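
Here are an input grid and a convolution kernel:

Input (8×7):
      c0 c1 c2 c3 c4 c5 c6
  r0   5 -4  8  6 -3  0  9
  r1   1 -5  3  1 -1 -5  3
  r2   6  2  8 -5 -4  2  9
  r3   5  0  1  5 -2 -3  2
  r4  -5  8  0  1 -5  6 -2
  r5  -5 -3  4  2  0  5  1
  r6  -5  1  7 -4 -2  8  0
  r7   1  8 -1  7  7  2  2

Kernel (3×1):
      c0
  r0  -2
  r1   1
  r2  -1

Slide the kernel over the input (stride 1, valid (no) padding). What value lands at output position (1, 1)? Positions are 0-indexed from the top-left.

The receptive field on the input at this output position is [-5 / 2 / 0]. Elementwise product with the kernel and sum: -5·-2 + 2·1 + 0·-1.

12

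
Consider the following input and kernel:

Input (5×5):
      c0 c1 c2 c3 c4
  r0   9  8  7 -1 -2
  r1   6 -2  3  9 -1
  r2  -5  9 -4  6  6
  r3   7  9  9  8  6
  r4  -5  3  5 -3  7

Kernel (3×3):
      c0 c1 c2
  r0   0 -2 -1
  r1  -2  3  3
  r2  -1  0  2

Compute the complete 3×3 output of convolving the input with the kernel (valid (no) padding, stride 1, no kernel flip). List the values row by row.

-35 30 38
37 -20 30
41 26 15

Output[0,0]: The receptive field on the input at this output position is [9 8 7 / 6 -2 3 / -5 9 -4]. Elementwise product with the kernel and sum: 8·-2 + 7·-1 + 6·-2 + -2·3 + 3·3 + -5·-1 + -4·2.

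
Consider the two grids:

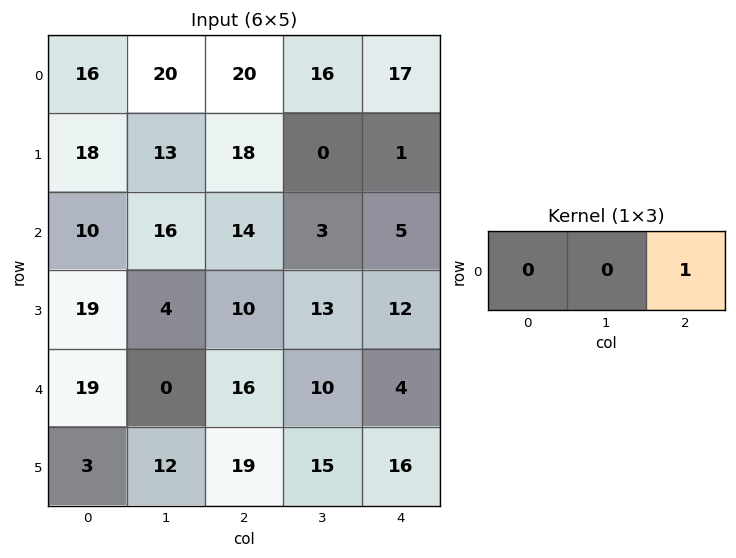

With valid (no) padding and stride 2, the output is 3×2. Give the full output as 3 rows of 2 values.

20 17
14 5
16 4

Output[0,0]: The receptive field on the input at this output position is [16 20 20]. Elementwise product with the kernel and sum: 20·1.
Output[0,1]: The receptive field on the input at this output position is [20 16 17]. Elementwise product with the kernel and sum: 17·1.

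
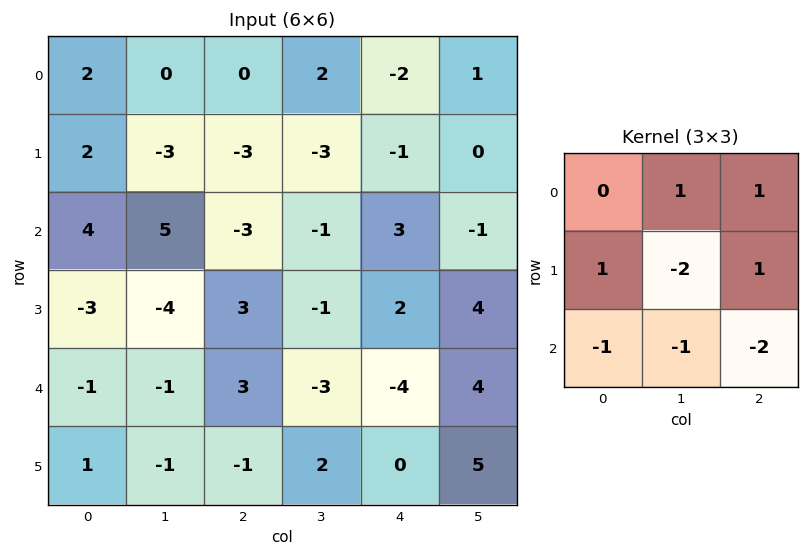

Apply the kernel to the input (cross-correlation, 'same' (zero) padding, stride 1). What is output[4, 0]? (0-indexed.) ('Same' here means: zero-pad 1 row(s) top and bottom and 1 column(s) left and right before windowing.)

The receptive field on the zero-padded input at this output position is [0 -3 -4 / 0 -1 -1 / 0 1 -1]. Elementwise product with the kernel and sum: -3·1 + -4·1 + 0·1 + -1·-2 + -1·1 + 0·-1 + 1·-1 + -1·-2.

-5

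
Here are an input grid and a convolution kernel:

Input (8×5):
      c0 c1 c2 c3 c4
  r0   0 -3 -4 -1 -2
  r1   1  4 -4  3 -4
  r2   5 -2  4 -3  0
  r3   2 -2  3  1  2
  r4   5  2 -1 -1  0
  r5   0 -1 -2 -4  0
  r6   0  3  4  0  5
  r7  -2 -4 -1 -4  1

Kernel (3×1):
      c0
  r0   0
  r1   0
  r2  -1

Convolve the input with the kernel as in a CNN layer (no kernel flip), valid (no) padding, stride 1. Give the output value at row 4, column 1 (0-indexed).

The receptive field on the input at this output position is [2 / -1 / 3]. Elementwise product with the kernel and sum: 3·-1.

-3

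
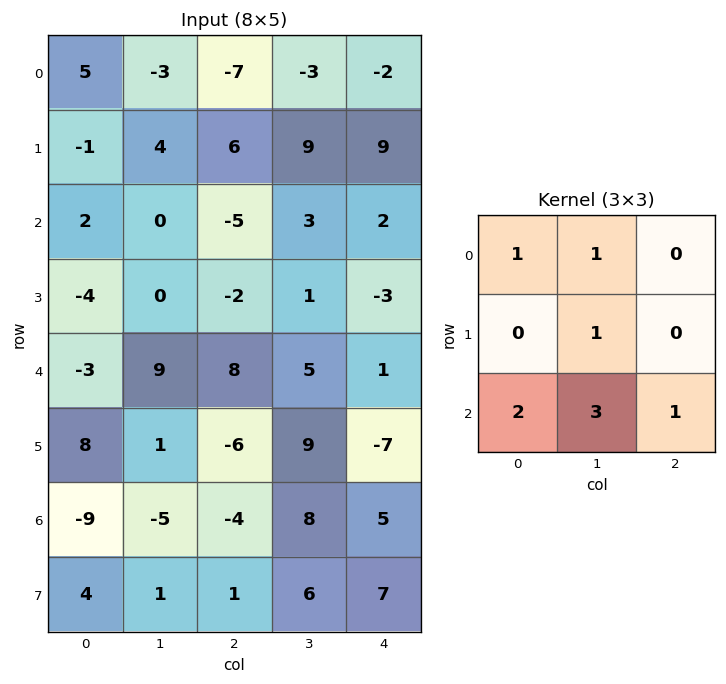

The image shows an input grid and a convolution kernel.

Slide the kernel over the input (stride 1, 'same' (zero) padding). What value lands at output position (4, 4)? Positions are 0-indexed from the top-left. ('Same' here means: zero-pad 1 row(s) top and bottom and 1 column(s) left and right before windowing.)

The receptive field on the zero-padded input at this output position is [1 -3 0 / 5 1 0 / 9 -7 0]. Elementwise product with the kernel and sum: 1·1 + -3·1 + 1·1 + 9·2 + -7·3 + 0·1.

-4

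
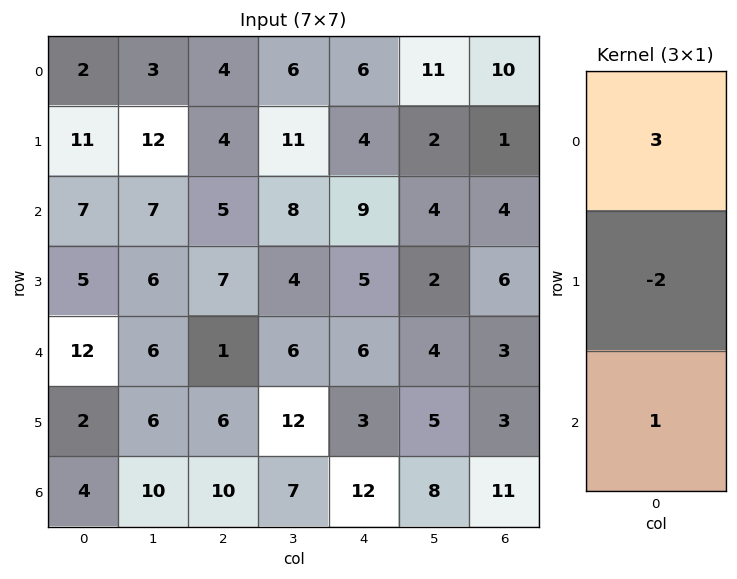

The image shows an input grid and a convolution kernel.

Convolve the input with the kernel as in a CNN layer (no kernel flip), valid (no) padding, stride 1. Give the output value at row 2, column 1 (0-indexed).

15

The receptive field on the input at this output position is [7 / 6 / 6]. Elementwise product with the kernel and sum: 7·3 + 6·-2 + 6·1.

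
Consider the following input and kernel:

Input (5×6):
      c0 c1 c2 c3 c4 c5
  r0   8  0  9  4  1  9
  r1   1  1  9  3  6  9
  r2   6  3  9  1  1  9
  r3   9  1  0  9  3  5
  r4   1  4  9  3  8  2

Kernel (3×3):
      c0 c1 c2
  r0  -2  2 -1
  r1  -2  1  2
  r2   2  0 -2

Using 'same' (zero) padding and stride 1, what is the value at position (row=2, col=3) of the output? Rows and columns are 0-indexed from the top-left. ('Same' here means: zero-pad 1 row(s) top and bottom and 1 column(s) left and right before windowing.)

The receptive field on the zero-padded input at this output position is [9 3 6 / 9 1 1 / 0 9 3]. Elementwise product with the kernel and sum: 9·-2 + 3·2 + 6·-1 + 9·-2 + 1·1 + 1·2 + 0·2 + 3·-2.

-39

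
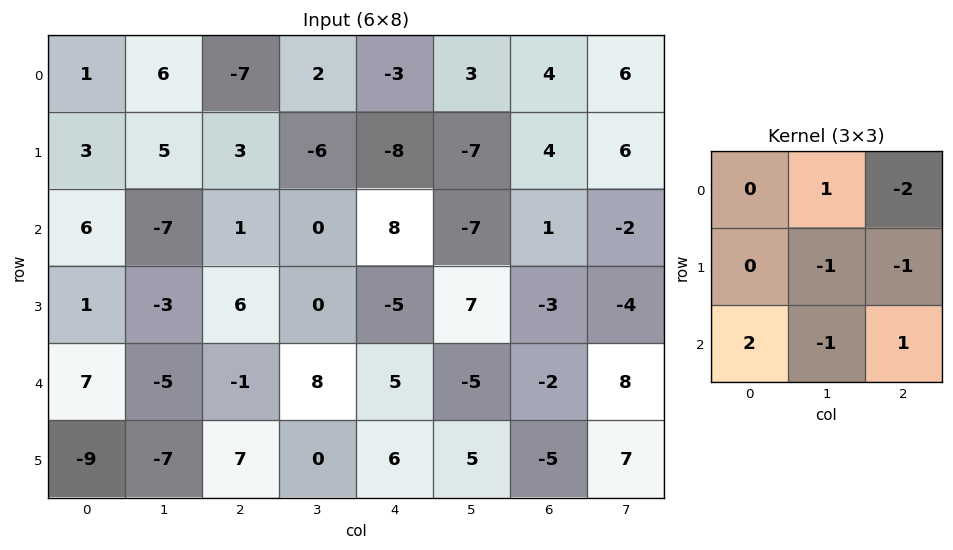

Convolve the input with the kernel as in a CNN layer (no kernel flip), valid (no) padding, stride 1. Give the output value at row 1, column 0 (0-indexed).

The receptive field on the input at this output position is [3 5 3 / 6 -7 1 / 1 -3 6]. Elementwise product with the kernel and sum: 5·1 + 3·-2 + -7·-1 + 1·-1 + 1·2 + -3·-1 + 6·1.

16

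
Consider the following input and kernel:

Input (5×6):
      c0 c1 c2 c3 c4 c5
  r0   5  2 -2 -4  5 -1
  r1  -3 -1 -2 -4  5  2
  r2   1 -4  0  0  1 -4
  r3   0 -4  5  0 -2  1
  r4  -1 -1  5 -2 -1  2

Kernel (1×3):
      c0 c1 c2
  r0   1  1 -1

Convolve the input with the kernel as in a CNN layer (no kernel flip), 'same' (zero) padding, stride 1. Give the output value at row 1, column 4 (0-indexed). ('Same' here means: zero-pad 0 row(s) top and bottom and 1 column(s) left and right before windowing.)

-1

The receptive field on the zero-padded input at this output position is [-4 5 2]. Elementwise product with the kernel and sum: -4·1 + 5·1 + 2·-1.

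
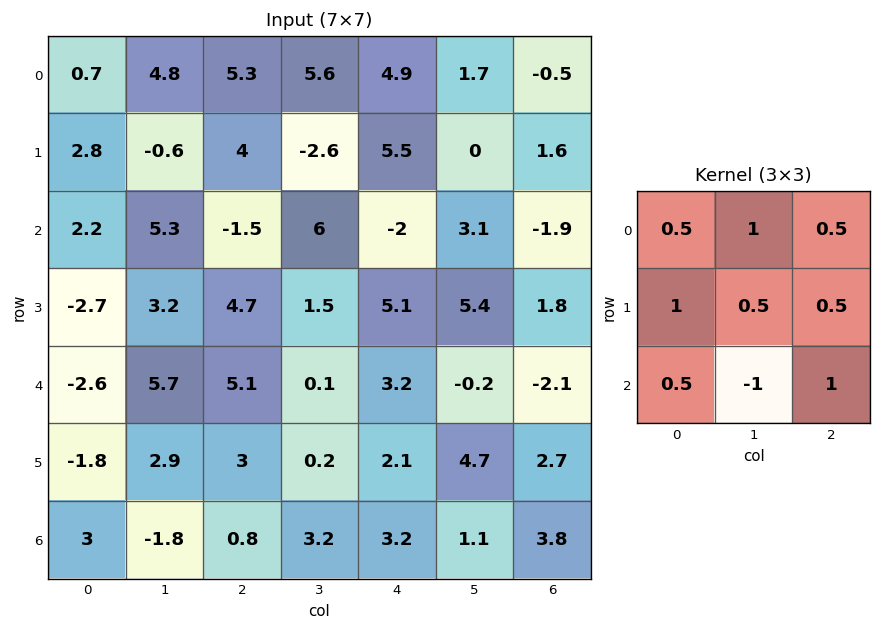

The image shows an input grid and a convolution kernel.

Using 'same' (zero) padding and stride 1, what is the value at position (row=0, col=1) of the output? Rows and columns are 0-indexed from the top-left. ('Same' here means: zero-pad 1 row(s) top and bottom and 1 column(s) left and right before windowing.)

The receptive field on the zero-padded input at this output position is [0 0 0 / 0.7 4.8 5.3 / 2.8 -0.6 4]. Elementwise product with the kernel and sum: 0·0.5 + 0·1 + 0·0.5 + 0.7·1 + 4.8·0.5 + 5.3·0.5 + 2.8·0.5 + -0.6·-1 + 4·1.

11.75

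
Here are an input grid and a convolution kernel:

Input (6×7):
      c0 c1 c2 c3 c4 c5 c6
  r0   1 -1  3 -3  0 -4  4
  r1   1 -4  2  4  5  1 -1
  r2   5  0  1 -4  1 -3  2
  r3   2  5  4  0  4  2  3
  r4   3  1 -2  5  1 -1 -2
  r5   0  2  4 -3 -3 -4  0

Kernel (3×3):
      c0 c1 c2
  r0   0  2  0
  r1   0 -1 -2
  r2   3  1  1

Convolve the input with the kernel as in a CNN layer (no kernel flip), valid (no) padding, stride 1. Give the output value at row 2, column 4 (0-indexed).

-14

The receptive field on the input at this output position is [1 -3 2 / 4 2 3 / 1 -1 -2]. Elementwise product with the kernel and sum: -3·2 + 2·-1 + 3·-2 + 1·3 + -1·1 + -2·1.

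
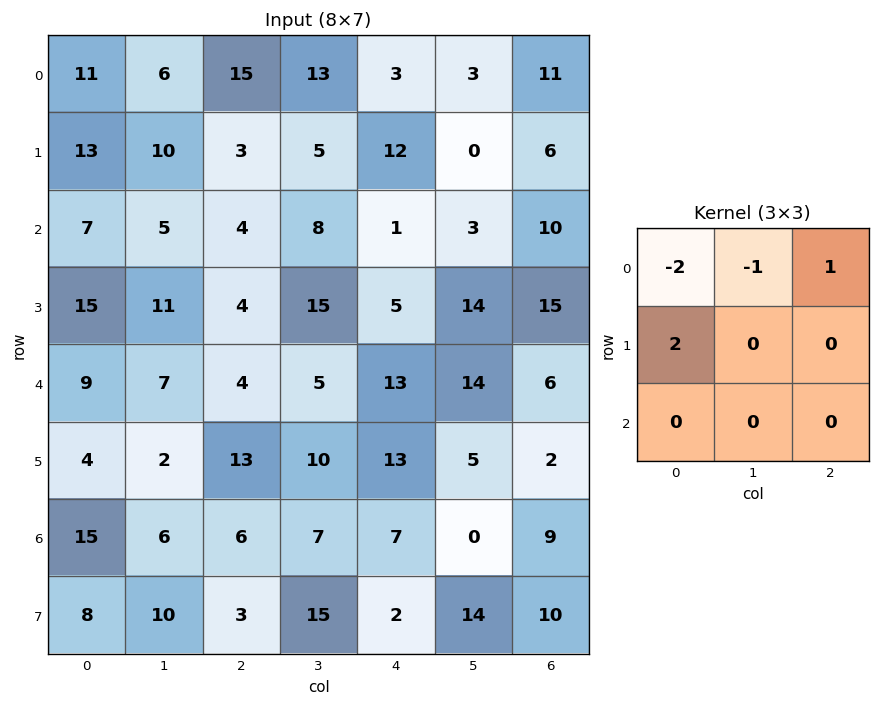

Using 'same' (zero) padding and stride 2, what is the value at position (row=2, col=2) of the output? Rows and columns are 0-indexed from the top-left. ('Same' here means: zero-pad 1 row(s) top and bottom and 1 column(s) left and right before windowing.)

The receptive field on the zero-padded input at this output position is [15 5 14 / 5 13 14 / 10 13 5]. Elementwise product with the kernel and sum: 15·-2 + 5·-1 + 14·1 + 5·2.

-11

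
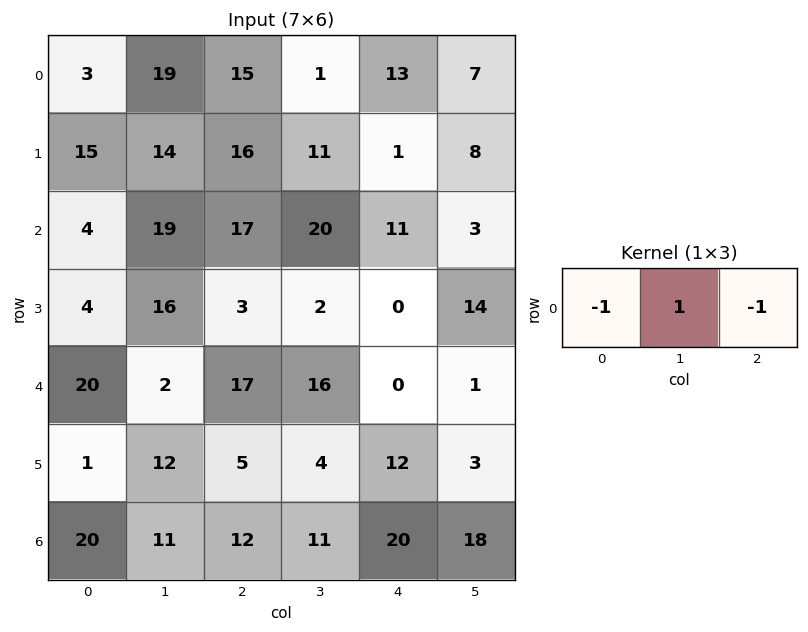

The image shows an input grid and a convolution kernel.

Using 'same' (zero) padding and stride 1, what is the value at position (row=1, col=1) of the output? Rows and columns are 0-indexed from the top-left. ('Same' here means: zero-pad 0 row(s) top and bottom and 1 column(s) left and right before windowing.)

-17

The receptive field on the zero-padded input at this output position is [15 14 16]. Elementwise product with the kernel and sum: 15·-1 + 14·1 + 16·-1.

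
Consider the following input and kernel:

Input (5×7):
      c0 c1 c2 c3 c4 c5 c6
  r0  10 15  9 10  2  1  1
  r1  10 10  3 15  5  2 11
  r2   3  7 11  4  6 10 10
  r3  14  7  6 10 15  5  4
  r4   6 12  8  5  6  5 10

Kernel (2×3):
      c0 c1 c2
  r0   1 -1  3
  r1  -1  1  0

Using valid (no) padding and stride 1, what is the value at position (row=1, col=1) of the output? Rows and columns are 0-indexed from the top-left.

56

The receptive field on the input at this output position is [10 3 15 / 7 11 4]. Elementwise product with the kernel and sum: 10·1 + 3·-1 + 15·3 + 7·-1 + 11·1.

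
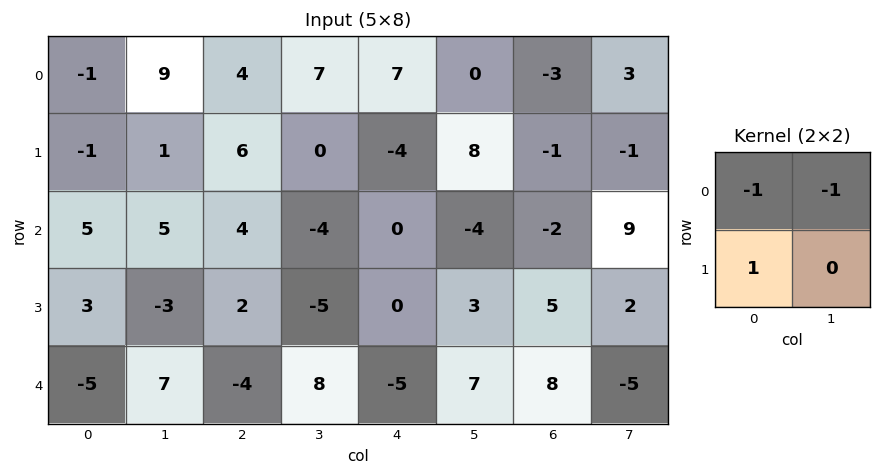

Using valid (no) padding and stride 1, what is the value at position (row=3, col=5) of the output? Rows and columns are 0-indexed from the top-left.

-1

The receptive field on the input at this output position is [3 5 / 7 8]. Elementwise product with the kernel and sum: 3·-1 + 5·-1 + 7·1.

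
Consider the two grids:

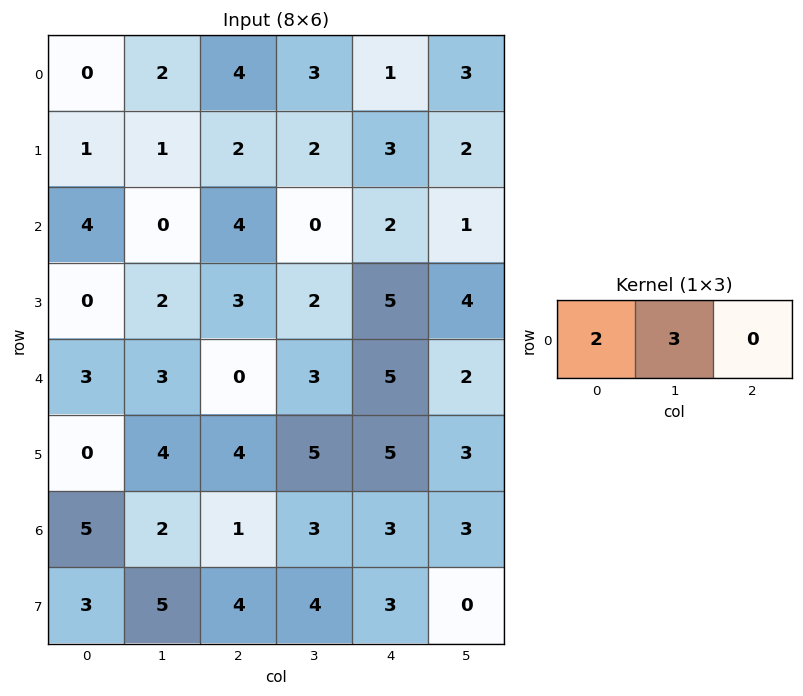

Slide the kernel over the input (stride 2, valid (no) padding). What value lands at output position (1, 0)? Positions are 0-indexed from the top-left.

The receptive field on the input at this output position is [4 0 4]. Elementwise product with the kernel and sum: 4·2 + 0·3.

8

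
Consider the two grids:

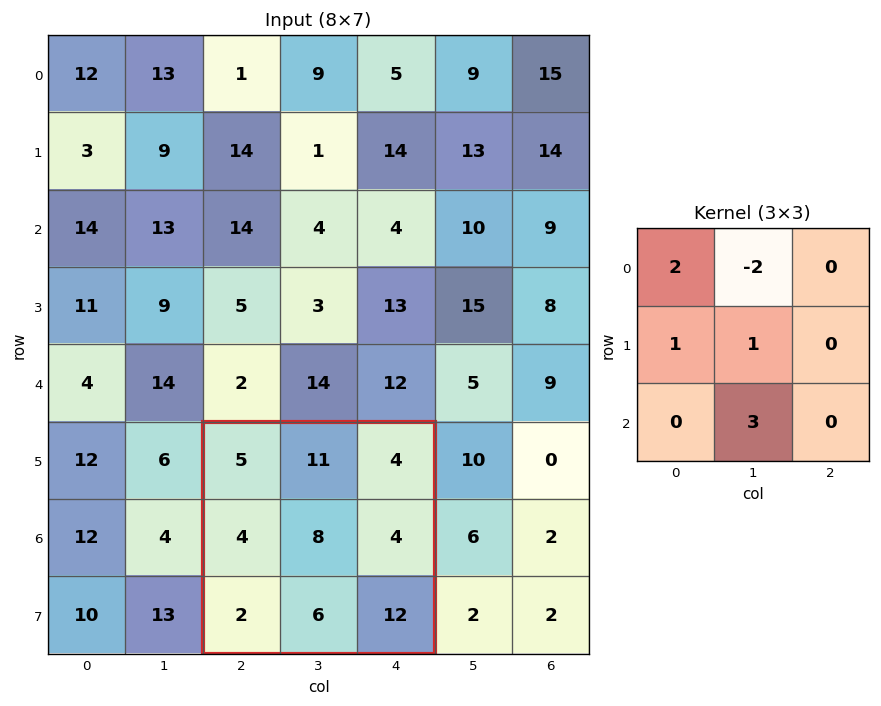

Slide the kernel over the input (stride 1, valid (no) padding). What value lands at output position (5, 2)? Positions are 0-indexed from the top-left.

The receptive field on the input at this output position is [5 11 4 / 4 8 4 / 2 6 12]. Elementwise product with the kernel and sum: 5·2 + 11·-2 + 4·1 + 8·1 + 6·3.

18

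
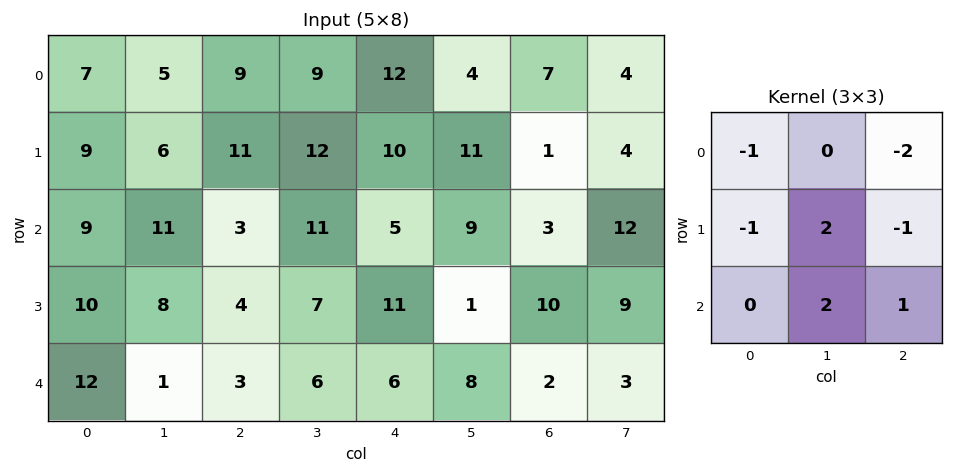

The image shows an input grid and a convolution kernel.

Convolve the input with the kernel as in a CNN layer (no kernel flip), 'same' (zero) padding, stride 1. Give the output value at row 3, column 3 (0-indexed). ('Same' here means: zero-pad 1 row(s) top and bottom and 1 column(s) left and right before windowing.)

4

The receptive field on the zero-padded input at this output position is [3 11 5 / 4 7 11 / 3 6 6]. Elementwise product with the kernel and sum: 3·-1 + 5·-2 + 4·-1 + 7·2 + 11·-1 + 6·2 + 6·1.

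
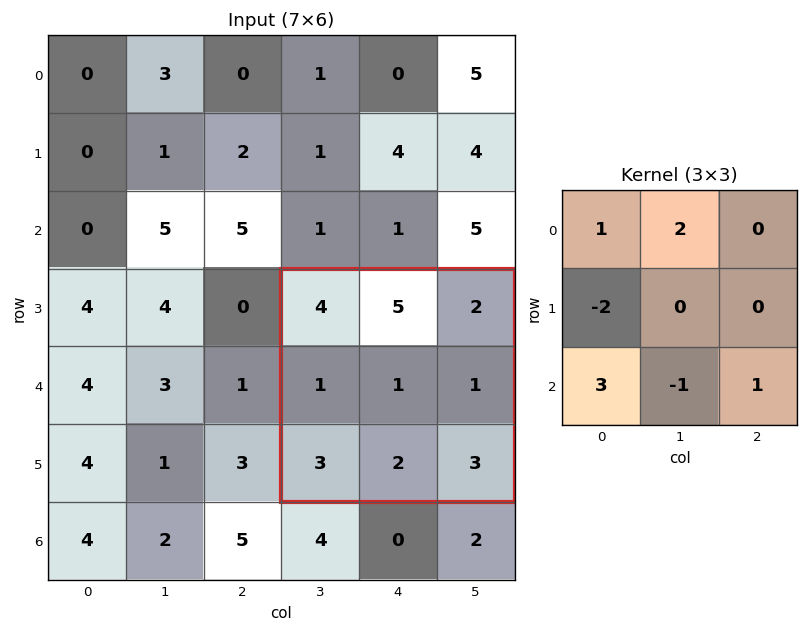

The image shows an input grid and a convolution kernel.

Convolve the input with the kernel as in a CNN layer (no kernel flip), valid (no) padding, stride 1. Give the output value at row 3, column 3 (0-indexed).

22

The receptive field on the input at this output position is [4 5 2 / 1 1 1 / 3 2 3]. Elementwise product with the kernel and sum: 4·1 + 5·2 + 1·-2 + 3·3 + 2·-1 + 3·1.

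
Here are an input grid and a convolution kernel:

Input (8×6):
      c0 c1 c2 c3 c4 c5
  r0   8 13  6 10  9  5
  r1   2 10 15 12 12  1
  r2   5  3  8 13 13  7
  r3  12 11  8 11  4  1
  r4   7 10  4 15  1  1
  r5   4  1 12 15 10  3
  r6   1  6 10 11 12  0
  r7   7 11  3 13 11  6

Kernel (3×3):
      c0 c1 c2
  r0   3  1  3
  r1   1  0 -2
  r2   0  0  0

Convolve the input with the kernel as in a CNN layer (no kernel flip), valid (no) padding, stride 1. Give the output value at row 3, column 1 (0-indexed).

54

The receptive field on the input at this output position is [11 8 11 / 10 4 15 / 1 12 15]. Elementwise product with the kernel and sum: 11·3 + 8·1 + 11·3 + 10·1 + 15·-2.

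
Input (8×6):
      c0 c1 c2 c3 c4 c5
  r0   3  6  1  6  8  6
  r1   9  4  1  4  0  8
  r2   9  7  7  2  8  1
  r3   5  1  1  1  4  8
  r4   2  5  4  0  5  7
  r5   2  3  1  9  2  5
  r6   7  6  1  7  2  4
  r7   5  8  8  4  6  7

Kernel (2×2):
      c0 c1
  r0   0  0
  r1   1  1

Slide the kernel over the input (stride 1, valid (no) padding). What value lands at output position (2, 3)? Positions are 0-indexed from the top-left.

5

The receptive field on the input at this output position is [2 8 / 1 4]. Elementwise product with the kernel and sum: 1·1 + 4·1.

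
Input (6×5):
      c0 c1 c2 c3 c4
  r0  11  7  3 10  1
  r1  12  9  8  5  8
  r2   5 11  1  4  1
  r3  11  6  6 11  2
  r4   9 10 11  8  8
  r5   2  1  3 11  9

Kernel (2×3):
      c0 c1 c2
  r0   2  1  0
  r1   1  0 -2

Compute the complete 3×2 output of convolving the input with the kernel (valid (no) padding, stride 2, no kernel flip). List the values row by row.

25 8
20 8
24 15

Output[0,0]: The receptive field on the input at this output position is [11 7 3 / 12 9 8]. Elementwise product with the kernel and sum: 11·2 + 7·1 + 12·1 + 8·-2.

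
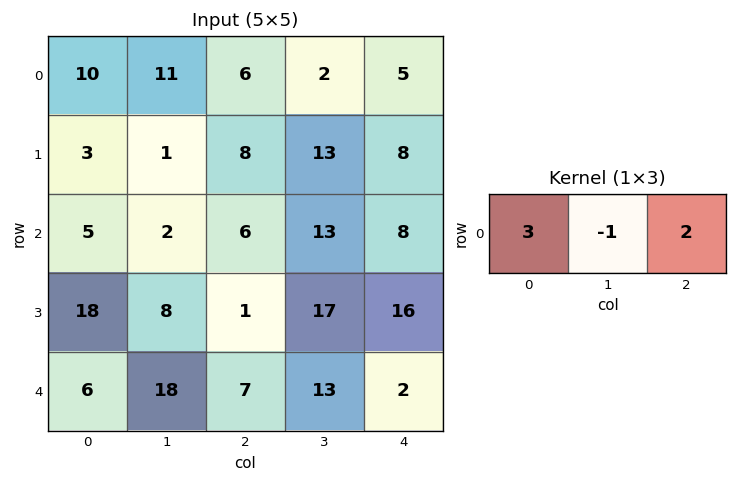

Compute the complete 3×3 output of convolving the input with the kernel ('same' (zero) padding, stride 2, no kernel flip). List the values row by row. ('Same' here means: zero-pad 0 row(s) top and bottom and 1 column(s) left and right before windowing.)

Output[0,0]: The receptive field on the zero-padded input at this output position is [0 10 11]. Elementwise product with the kernel and sum: 0·3 + 10·-1 + 11·2.

12 31 1
-1 26 31
30 73 37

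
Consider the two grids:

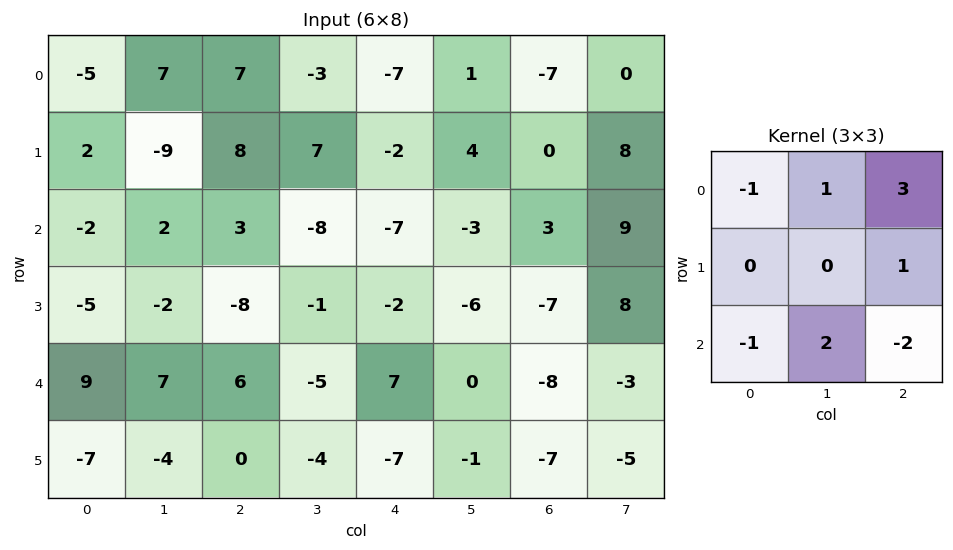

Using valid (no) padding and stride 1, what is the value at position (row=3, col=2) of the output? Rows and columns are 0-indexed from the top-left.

14

The receptive field on the input at this output position is [-8 -1 -2 / 6 -5 7 / 0 -4 -7]. Elementwise product with the kernel and sum: -8·-1 + -1·1 + -2·3 + 7·1 + 0·-1 + -4·2 + -7·-2.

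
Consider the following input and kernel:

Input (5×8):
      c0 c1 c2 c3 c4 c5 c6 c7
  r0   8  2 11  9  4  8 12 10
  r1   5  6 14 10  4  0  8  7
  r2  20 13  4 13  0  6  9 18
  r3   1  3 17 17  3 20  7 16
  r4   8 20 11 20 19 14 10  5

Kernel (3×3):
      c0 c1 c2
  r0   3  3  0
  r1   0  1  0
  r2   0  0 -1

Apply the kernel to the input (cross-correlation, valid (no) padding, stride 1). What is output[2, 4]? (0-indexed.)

The receptive field on the input at this output position is [0 6 9 / 3 20 7 / 19 14 10]. Elementwise product with the kernel and sum: 0·3 + 6·3 + 20·1 + 10·-1.

28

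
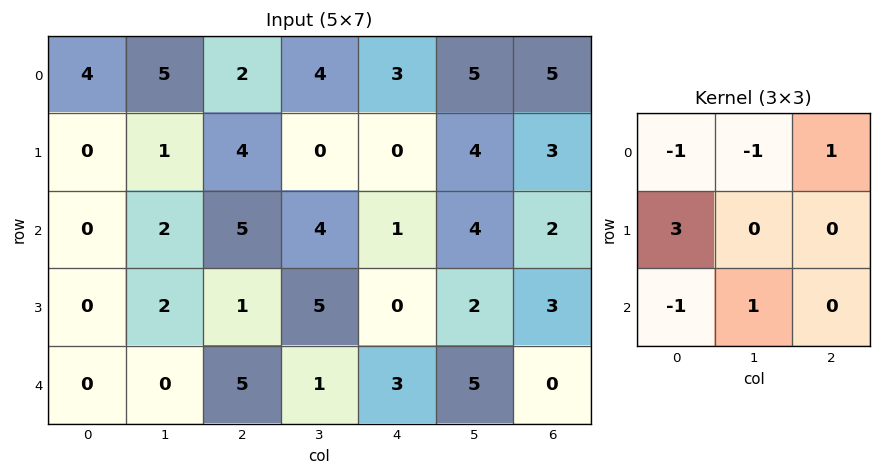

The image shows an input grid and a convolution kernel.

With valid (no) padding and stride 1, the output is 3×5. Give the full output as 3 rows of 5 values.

Output[0,0]: The receptive field on the input at this output position is [4 5 2 / 0 1 4 / 0 2 5]. Elementwise product with the kernel and sum: 4·-1 + 5·-1 + 2·1 + 0·3 + 0·-1 + 2·1.

-5 3 8 -5 0
5 0 15 11 4
3 8 -9 16 -1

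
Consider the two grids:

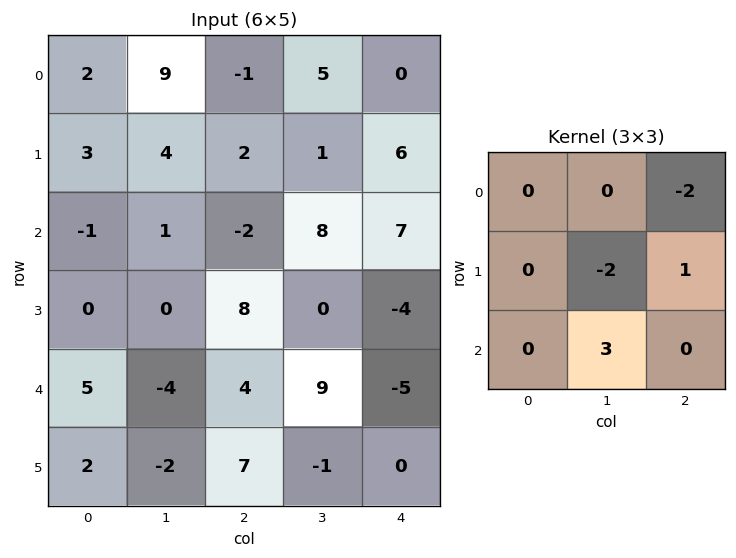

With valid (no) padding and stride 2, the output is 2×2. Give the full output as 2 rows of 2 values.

-1 28
0 9

Output[0,0]: The receptive field on the input at this output position is [2 9 -1 / 3 4 2 / -1 1 -2]. Elementwise product with the kernel and sum: -1·-2 + 4·-2 + 2·1 + 1·3.
Output[0,1]: The receptive field on the input at this output position is [-1 5 0 / 2 1 6 / -2 8 7]. Elementwise product with the kernel and sum: 0·-2 + 1·-2 + 6·1 + 8·3.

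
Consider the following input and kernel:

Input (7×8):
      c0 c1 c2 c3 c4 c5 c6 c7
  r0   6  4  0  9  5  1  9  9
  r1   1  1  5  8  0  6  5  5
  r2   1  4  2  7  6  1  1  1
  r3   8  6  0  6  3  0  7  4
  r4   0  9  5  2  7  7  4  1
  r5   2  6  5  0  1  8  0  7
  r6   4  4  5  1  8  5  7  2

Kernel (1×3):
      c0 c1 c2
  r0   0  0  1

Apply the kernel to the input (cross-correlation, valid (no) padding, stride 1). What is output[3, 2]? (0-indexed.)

3

The receptive field on the input at this output position is [0 6 3]. Elementwise product with the kernel and sum: 3·1.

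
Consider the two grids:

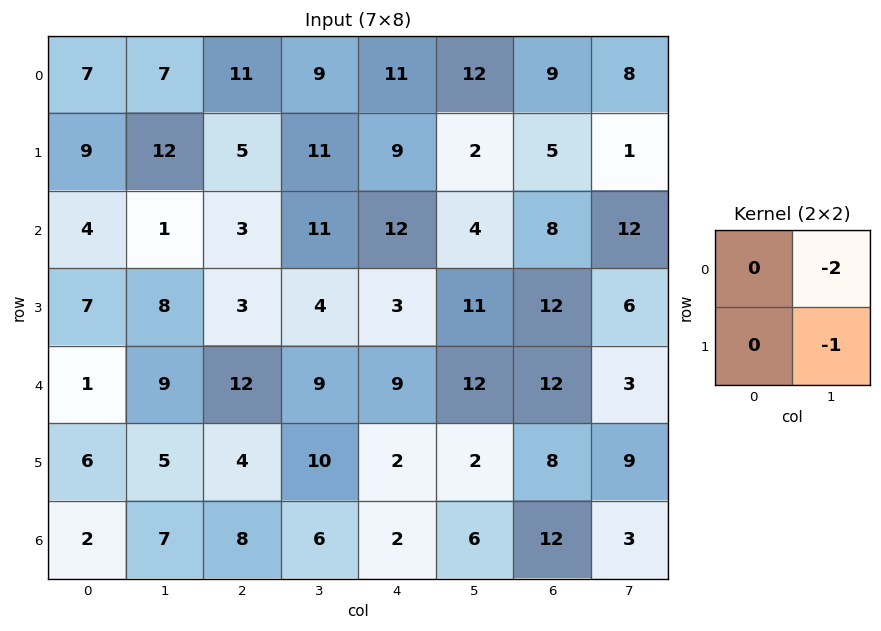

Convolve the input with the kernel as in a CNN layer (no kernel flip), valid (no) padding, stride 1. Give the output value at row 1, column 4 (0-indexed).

The receptive field on the input at this output position is [9 2 / 12 4]. Elementwise product with the kernel and sum: 2·-2 + 4·-1.

-8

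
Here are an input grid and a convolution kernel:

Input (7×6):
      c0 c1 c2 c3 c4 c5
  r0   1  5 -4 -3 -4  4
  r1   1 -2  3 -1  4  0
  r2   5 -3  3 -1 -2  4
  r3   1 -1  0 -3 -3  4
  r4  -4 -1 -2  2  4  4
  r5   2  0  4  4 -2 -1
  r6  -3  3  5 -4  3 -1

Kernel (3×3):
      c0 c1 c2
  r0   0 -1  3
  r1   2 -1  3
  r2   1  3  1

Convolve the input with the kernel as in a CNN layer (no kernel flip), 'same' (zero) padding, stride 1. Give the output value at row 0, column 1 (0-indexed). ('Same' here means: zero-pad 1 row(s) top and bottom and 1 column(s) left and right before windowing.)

The receptive field on the zero-padded input at this output position is [0 0 0 / 1 5 -4 / 1 -2 3]. Elementwise product with the kernel and sum: 0·-1 + 0·3 + 1·2 + 5·-1 + -4·3 + 1·1 + -2·3 + 3·1.

-17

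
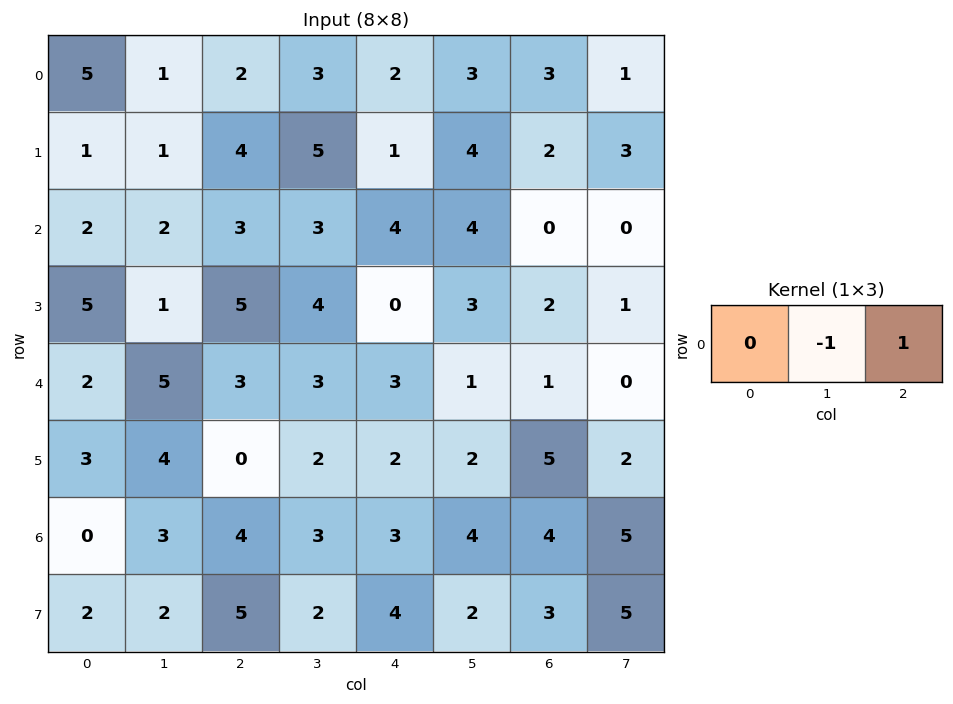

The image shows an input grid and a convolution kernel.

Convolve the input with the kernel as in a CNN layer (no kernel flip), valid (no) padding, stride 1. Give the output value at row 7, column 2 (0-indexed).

The receptive field on the input at this output position is [5 2 4]. Elementwise product with the kernel and sum: 2·-1 + 4·1.

2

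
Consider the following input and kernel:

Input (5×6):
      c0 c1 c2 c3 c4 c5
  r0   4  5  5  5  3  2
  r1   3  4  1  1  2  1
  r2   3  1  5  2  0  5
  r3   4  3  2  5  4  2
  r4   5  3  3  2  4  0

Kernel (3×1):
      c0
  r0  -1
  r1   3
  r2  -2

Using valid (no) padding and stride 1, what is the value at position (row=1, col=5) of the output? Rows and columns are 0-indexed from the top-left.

10

The receptive field on the input at this output position is [1 / 5 / 2]. Elementwise product with the kernel and sum: 1·-1 + 5·3 + 2·-2.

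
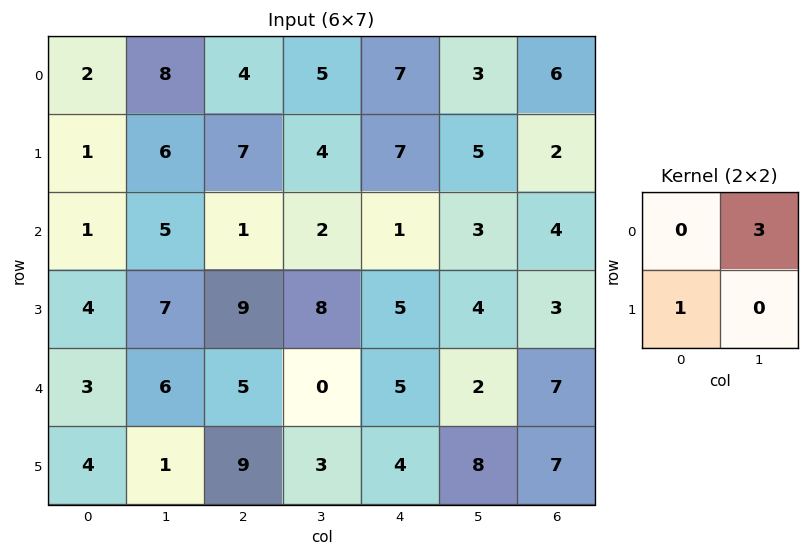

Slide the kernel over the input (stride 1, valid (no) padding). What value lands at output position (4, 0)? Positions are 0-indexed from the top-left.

The receptive field on the input at this output position is [3 6 / 4 1]. Elementwise product with the kernel and sum: 6·3 + 4·1.

22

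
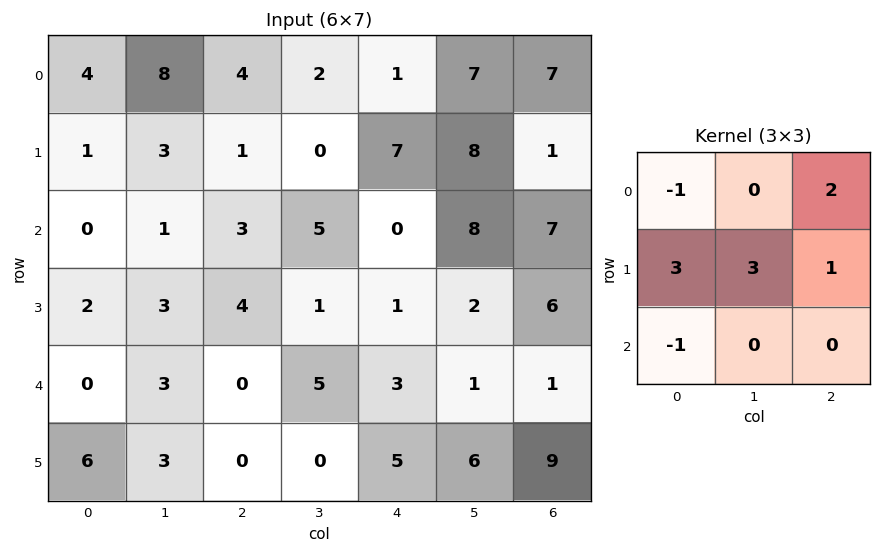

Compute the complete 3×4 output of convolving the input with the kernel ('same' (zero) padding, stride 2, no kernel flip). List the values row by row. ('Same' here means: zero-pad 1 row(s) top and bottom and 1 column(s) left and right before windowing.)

20 35 16 34
7 11 38 35
9 10 28 -2

Output[0,0]: The receptive field on the zero-padded input at this output position is [0 0 0 / 0 4 8 / 0 1 3]. Elementwise product with the kernel and sum: 0·-1 + 0·2 + 0·3 + 4·3 + 8·1 + 0·-1.
Output[0,1]: The receptive field on the zero-padded input at this output position is [0 0 0 / 8 4 2 / 3 1 0]. Elementwise product with the kernel and sum: 0·-1 + 0·2 + 8·3 + 4·3 + 2·1 + 3·-1.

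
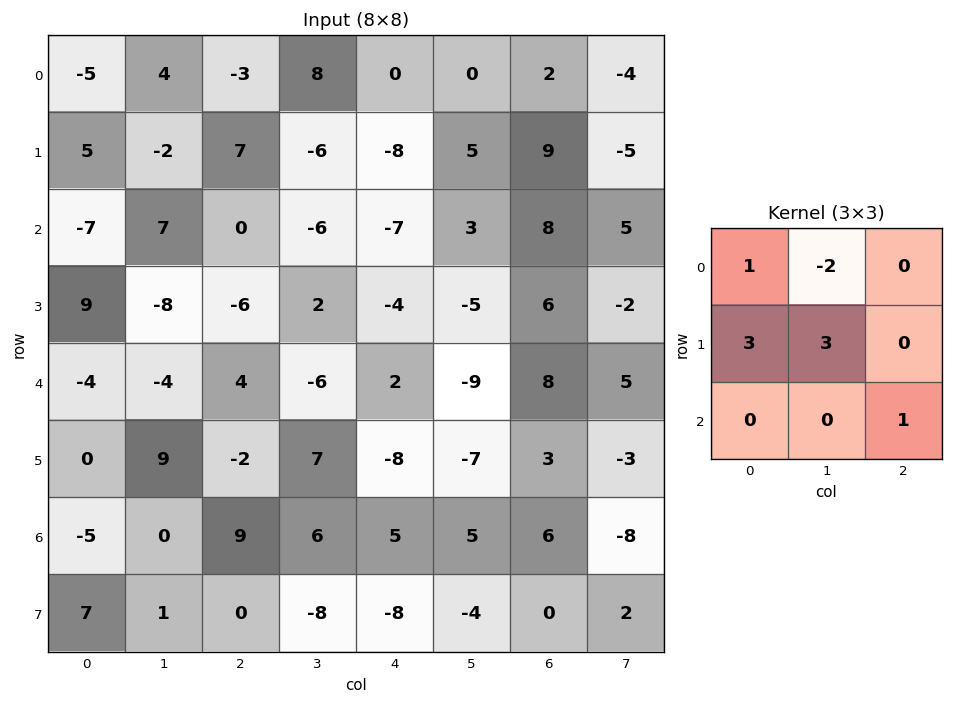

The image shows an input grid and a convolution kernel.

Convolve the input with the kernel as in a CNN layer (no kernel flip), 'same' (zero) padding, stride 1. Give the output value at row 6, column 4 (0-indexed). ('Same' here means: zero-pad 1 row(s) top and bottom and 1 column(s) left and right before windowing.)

The receptive field on the zero-padded input at this output position is [7 -8 -7 / 6 5 5 / -8 -8 -4]. Elementwise product with the kernel and sum: 7·1 + -8·-2 + 6·3 + 5·3 + -4·1.

52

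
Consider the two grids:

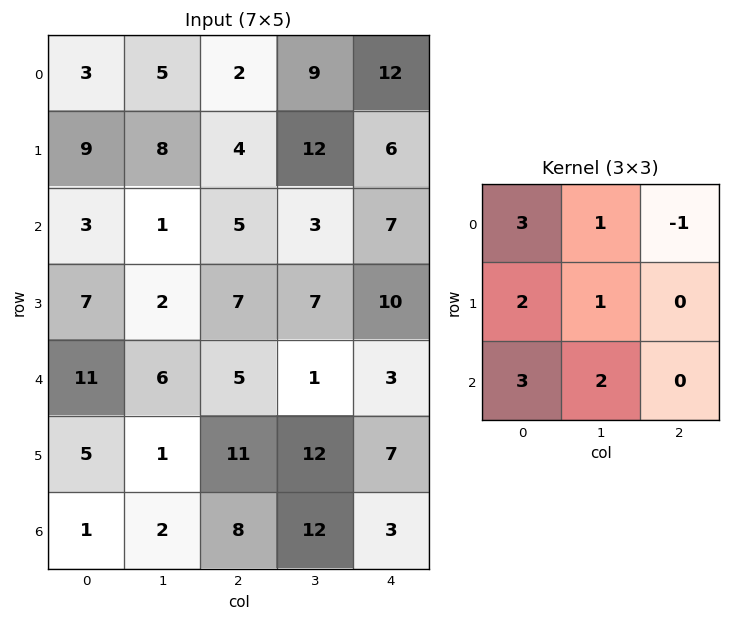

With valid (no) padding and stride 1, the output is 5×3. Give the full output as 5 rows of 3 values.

Output[0,0]: The receptive field on the input at this output position is [3 5 2 / 9 8 4 / 3 1 5]. Elementwise product with the kernel and sum: 3·3 + 5·1 + 2·-1 + 9·2 + 8·1 + 3·3 + 1·2.
Output[0,1]: The receptive field on the input at this output position is [5 2 9 / 8 4 12 / 1 5 3]. Elementwise product with the kernel and sum: 5·3 + 2·1 + 9·-1 + 8·2 + 4·1 + 1·3 + 5·2.

49 41 44
63 43 66
66 44 49
61 48 86
52 57 95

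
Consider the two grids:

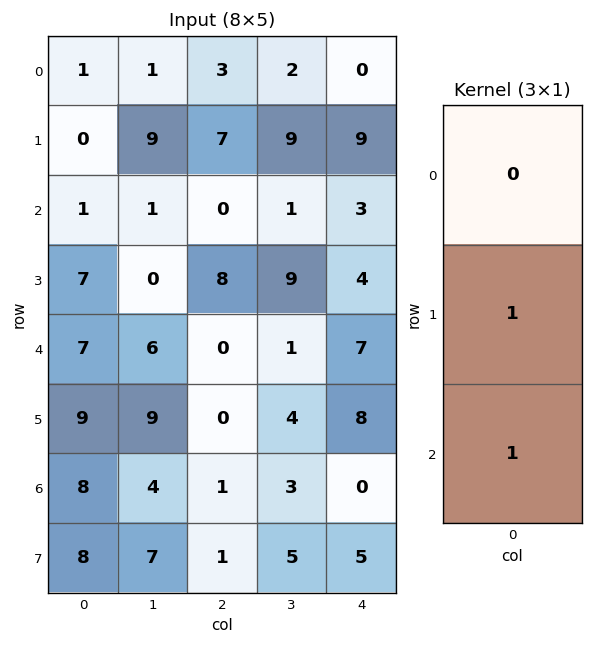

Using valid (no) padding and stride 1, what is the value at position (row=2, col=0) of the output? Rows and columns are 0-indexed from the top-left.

The receptive field on the input at this output position is [1 / 7 / 7]. Elementwise product with the kernel and sum: 7·1 + 7·1.

14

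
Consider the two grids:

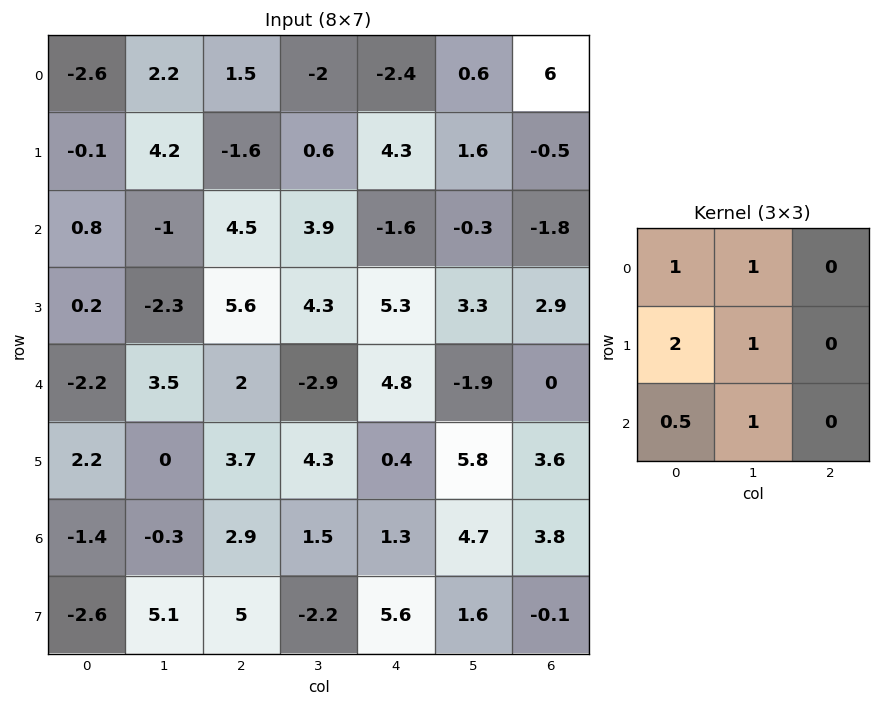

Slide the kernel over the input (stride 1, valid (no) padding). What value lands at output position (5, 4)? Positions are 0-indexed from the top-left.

17.9

The receptive field on the input at this output position is [0.4 5.8 3.6 / 1.3 4.7 3.8 / 5.6 1.6 -0.1]. Elementwise product with the kernel and sum: 0.4·1 + 5.8·1 + 1.3·2 + 4.7·1 + 5.6·0.5 + 1.6·1.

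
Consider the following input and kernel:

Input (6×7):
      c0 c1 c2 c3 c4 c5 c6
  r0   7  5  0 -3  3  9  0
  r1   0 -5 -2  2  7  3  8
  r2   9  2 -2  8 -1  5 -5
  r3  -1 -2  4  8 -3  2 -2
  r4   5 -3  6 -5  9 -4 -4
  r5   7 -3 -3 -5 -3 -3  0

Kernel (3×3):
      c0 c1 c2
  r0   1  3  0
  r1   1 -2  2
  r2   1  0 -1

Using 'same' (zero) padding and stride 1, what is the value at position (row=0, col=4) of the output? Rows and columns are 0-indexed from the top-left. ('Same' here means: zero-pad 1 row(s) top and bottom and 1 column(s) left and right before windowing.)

The receptive field on the zero-padded input at this output position is [0 0 0 / -3 3 9 / 2 7 3]. Elementwise product with the kernel and sum: 0·1 + 0·3 + -3·1 + 3·-2 + 9·2 + 2·1 + 3·-1.

8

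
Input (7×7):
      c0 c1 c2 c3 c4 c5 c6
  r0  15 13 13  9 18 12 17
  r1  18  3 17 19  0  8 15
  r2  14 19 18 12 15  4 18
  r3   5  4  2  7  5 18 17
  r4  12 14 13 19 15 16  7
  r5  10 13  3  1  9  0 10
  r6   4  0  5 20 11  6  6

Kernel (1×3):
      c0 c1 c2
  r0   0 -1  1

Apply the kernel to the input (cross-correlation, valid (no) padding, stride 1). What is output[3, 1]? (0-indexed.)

5

The receptive field on the input at this output position is [4 2 7]. Elementwise product with the kernel and sum: 2·-1 + 7·1.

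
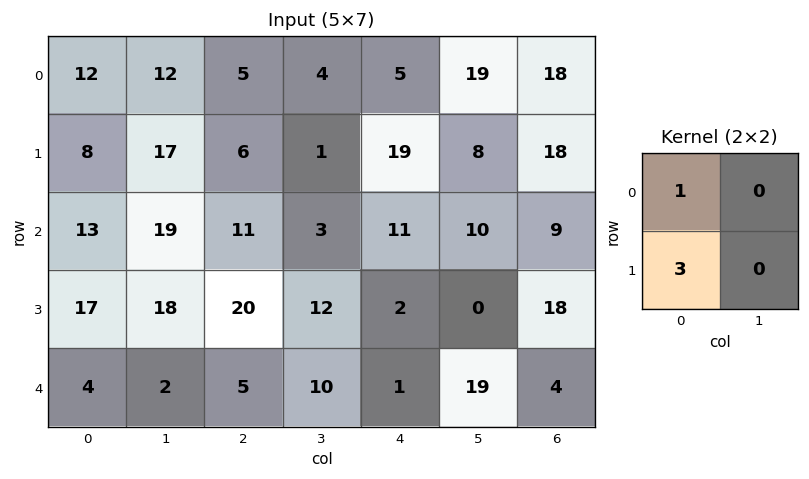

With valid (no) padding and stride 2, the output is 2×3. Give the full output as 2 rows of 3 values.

36 23 62
64 71 17

Output[0,0]: The receptive field on the input at this output position is [12 12 / 8 17]. Elementwise product with the kernel and sum: 12·1 + 8·3.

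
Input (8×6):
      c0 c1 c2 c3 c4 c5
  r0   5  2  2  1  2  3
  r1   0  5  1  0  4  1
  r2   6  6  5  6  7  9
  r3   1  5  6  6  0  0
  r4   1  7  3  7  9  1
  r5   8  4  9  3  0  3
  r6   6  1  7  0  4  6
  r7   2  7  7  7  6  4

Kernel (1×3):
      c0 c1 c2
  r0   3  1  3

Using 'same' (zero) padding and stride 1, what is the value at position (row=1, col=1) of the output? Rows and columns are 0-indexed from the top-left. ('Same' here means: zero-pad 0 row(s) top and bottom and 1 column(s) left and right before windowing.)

The receptive field on the zero-padded input at this output position is [0 5 1]. Elementwise product with the kernel and sum: 0·3 + 5·1 + 1·3.

8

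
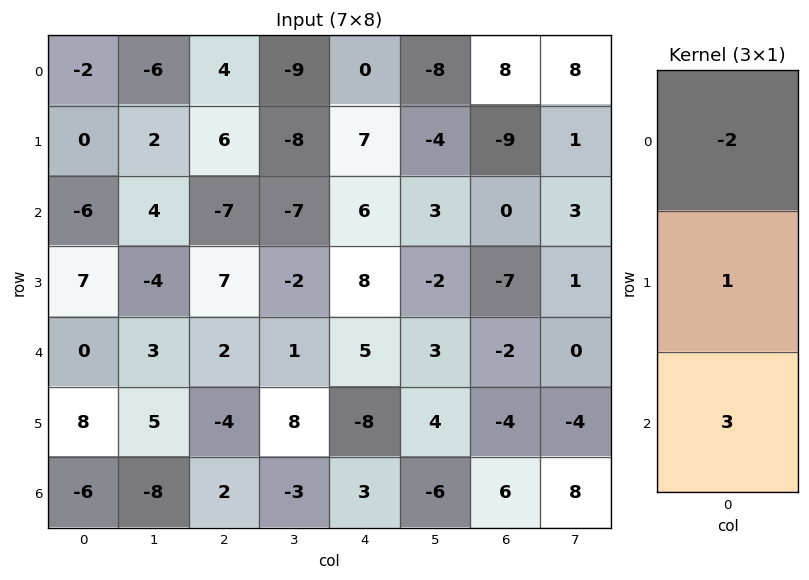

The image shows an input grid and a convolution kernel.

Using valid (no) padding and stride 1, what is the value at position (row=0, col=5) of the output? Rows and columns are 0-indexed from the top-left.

21

The receptive field on the input at this output position is [-8 / -4 / 3]. Elementwise product with the kernel and sum: -8·-2 + -4·1 + 3·3.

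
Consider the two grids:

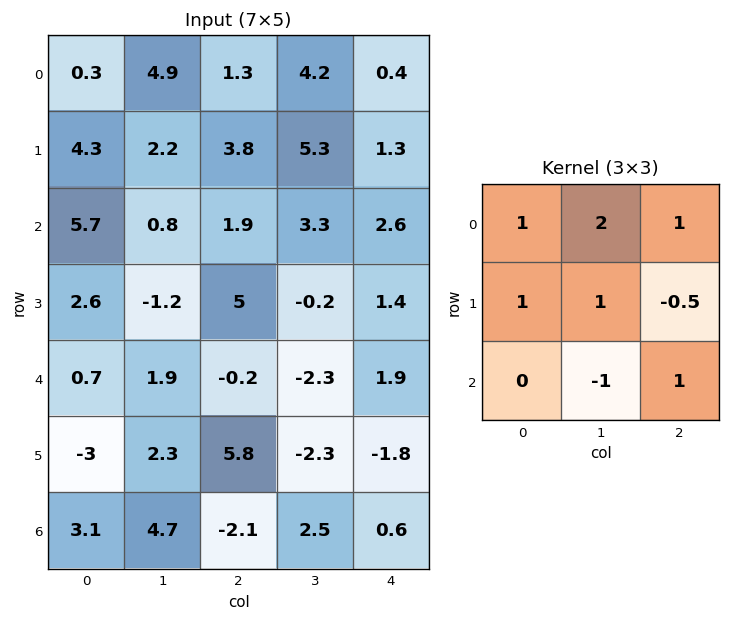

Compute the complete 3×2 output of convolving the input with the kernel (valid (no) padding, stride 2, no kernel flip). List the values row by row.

17.1 17.85
6 19.4
-6.1 -0.4

Output[0,0]: The receptive field on the input at this output position is [0.3 4.9 1.3 / 4.3 2.2 3.8 / 5.7 0.8 1.9]. Elementwise product with the kernel and sum: 0.3·1 + 4.9·2 + 1.3·1 + 4.3·1 + 2.2·1 + 3.8·-0.5 + 0.8·-1 + 1.9·1.
Output[0,1]: The receptive field on the input at this output position is [1.3 4.2 0.4 / 3.8 5.3 1.3 / 1.9 3.3 2.6]. Elementwise product with the kernel and sum: 1.3·1 + 4.2·2 + 0.4·1 + 3.8·1 + 5.3·1 + 1.3·-0.5 + 3.3·-1 + 2.6·1.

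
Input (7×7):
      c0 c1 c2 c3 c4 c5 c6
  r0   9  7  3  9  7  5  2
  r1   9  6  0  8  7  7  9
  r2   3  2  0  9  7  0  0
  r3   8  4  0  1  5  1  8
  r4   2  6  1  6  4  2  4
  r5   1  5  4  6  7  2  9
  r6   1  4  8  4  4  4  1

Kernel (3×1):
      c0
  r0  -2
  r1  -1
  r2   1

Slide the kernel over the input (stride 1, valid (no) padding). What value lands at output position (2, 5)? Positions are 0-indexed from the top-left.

1

The receptive field on the input at this output position is [0 / 1 / 2]. Elementwise product with the kernel and sum: 0·-2 + 1·-1 + 2·1.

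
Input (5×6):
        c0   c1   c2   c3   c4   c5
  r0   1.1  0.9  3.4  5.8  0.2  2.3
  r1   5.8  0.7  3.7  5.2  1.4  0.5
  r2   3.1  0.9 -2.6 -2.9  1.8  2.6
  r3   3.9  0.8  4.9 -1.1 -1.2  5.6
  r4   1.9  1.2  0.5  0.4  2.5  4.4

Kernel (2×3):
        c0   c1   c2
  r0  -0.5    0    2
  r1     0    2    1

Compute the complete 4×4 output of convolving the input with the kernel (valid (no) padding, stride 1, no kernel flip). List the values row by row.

11.35 23.75 10.5 5
3.7 1.95 -3.05 4.6
-0.25 2.45 1.5 9.85
10.75 -1.2 -1.55 21.15

Output[0,0]: The receptive field on the input at this output position is [1.1 0.9 3.4 / 5.8 0.7 3.7]. Elementwise product with the kernel and sum: 1.1·-0.5 + 3.4·2 + 0.7·2 + 3.7·1.
Output[0,1]: The receptive field on the input at this output position is [0.9 3.4 5.8 / 0.7 3.7 5.2]. Elementwise product with the kernel and sum: 0.9·-0.5 + 5.8·2 + 3.7·2 + 5.2·1.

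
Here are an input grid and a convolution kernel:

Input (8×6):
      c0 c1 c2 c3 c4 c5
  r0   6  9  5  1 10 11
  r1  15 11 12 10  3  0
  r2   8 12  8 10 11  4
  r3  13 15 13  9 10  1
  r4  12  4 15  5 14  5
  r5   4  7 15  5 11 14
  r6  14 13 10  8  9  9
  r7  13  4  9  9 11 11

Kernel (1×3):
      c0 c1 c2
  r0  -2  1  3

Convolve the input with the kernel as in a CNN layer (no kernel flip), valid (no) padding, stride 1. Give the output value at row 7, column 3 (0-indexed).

26

The receptive field on the input at this output position is [9 11 11]. Elementwise product with the kernel and sum: 9·-2 + 11·1 + 11·3.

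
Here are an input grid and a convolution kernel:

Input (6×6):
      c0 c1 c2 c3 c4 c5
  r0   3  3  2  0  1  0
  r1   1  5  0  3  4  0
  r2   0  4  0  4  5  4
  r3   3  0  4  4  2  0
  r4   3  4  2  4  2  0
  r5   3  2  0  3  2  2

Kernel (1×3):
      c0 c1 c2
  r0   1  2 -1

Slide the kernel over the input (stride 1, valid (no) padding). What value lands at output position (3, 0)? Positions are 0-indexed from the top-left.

-1

The receptive field on the input at this output position is [3 0 4]. Elementwise product with the kernel and sum: 3·1 + 0·2 + 4·-1.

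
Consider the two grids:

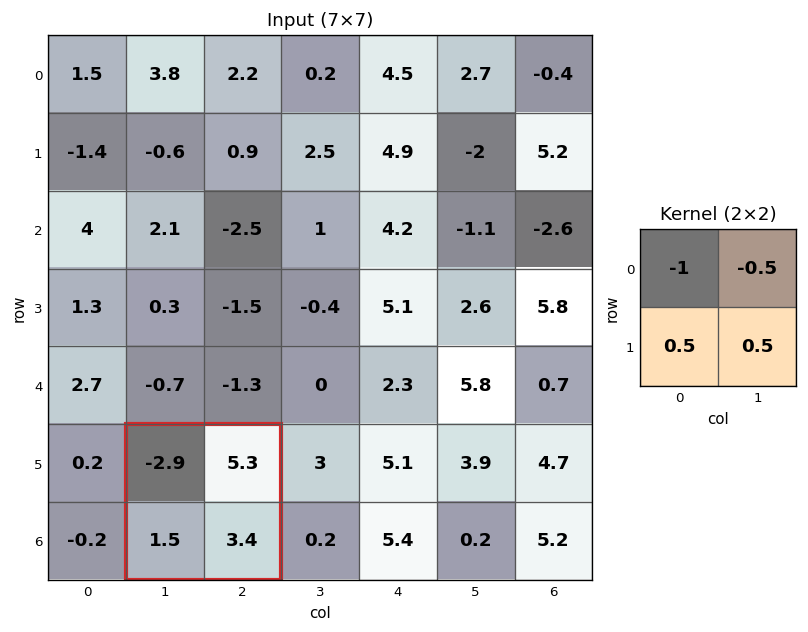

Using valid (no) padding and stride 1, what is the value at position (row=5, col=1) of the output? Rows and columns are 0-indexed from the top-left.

2.7

The receptive field on the input at this output position is [-2.9 5.3 / 1.5 3.4]. Elementwise product with the kernel and sum: -2.9·-1 + 5.3·-0.5 + 1.5·0.5 + 3.4·0.5.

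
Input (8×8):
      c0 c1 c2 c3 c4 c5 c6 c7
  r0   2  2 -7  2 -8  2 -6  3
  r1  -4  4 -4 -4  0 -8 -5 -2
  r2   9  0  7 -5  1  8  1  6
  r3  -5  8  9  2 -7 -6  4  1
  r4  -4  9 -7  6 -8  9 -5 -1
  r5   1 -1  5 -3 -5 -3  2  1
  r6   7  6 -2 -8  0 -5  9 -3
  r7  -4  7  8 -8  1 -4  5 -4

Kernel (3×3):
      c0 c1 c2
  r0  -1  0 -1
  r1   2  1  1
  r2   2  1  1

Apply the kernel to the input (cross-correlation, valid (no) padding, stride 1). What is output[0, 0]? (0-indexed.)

22

The receptive field on the input at this output position is [2 2 -7 / -4 4 -4 / 9 0 7]. Elementwise product with the kernel and sum: 2·-1 + -7·-1 + -4·2 + 4·1 + -4·1 + 9·2 + 0·1 + 7·1.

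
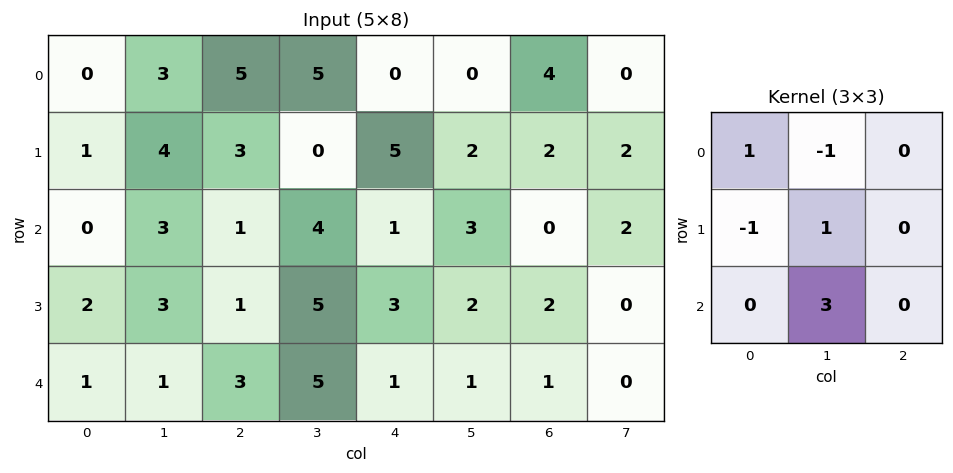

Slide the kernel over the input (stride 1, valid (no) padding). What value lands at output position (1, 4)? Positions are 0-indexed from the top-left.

The receptive field on the input at this output position is [5 2 2 / 1 3 0 / 3 2 2]. Elementwise product with the kernel and sum: 5·1 + 2·-1 + 1·-1 + 3·1 + 2·3.

11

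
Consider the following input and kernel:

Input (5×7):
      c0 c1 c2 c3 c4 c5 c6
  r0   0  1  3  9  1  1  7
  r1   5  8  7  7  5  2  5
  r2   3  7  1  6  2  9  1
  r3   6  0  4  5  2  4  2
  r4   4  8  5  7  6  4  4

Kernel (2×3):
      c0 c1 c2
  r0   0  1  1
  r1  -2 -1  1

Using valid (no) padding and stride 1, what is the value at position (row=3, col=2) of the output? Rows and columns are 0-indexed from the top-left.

-4

The receptive field on the input at this output position is [4 5 2 / 5 7 6]. Elementwise product with the kernel and sum: 5·1 + 2·1 + 5·-2 + 7·-1 + 6·1.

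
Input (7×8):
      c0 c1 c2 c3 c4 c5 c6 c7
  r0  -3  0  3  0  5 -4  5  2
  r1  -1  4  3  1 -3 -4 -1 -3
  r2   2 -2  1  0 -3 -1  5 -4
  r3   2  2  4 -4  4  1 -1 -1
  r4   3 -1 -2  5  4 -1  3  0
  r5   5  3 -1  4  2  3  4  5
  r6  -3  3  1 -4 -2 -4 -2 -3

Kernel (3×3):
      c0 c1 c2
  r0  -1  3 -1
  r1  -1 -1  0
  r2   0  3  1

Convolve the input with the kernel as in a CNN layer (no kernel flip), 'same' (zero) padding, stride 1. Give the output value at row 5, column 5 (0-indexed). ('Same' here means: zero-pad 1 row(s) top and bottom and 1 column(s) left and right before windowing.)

The receptive field on the zero-padded input at this output position is [4 -1 3 / 2 3 4 / -2 -4 -2]. Elementwise product with the kernel and sum: 4·-1 + -1·3 + 3·-1 + 2·-1 + 3·-1 + -4·3 + -2·1.

-29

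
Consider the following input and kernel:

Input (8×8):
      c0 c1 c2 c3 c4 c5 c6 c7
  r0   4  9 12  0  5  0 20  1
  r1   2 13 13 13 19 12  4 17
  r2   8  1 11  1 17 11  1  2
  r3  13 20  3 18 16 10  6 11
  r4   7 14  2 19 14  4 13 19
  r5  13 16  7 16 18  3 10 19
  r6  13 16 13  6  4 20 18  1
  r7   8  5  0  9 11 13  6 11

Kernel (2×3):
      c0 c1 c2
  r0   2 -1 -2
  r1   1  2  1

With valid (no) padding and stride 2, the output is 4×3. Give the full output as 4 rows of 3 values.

Output[0,0]: The receptive field on the input at this output position is [4 9 12 / 2 13 13]. Elementwise product with the kernel and sum: 4·2 + 9·-1 + 12·-2 + 2·1 + 13·2 + 13·1.

16 72 17
49 42 63
48 14 32
2 41 -5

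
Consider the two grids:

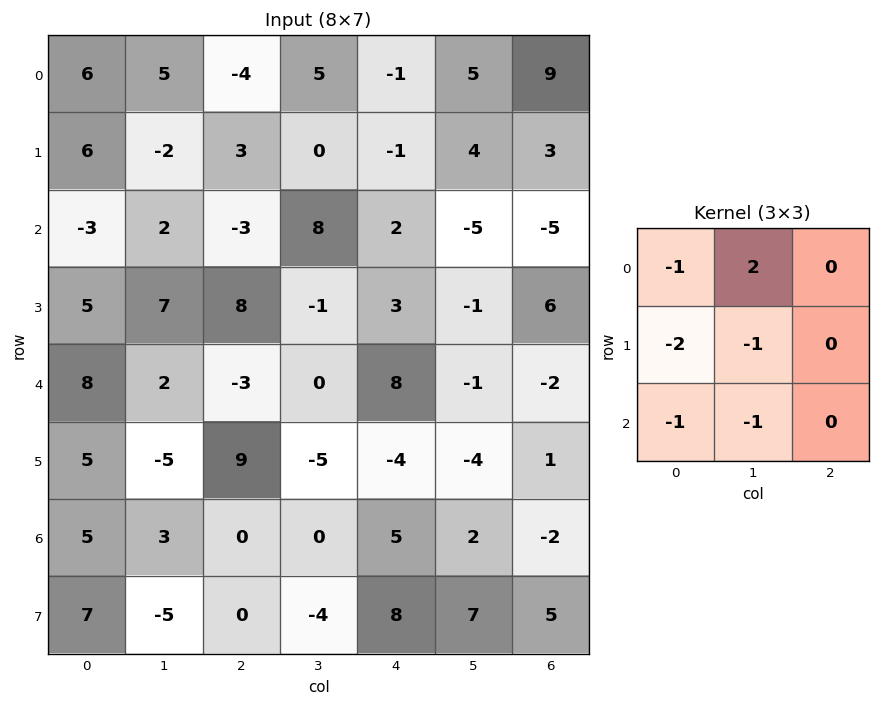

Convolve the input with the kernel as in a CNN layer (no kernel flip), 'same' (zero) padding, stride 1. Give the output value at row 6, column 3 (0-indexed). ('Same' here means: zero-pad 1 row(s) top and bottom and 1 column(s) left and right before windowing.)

The receptive field on the zero-padded input at this output position is [9 -5 -4 / 0 0 5 / 0 -4 8]. Elementwise product with the kernel and sum: 9·-1 + -5·2 + 0·-2 + 0·-1 + 0·-1 + -4·-1.

-15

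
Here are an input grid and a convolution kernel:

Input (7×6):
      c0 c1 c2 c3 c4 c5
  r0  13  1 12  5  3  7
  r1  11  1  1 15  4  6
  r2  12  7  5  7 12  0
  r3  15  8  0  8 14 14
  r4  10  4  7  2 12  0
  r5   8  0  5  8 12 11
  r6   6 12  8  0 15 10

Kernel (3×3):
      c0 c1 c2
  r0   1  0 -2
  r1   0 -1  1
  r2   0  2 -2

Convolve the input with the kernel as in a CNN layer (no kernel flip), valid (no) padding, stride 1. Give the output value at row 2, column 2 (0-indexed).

-33

The receptive field on the input at this output position is [5 7 12 / 0 8 14 / 7 2 12]. Elementwise product with the kernel and sum: 5·1 + 12·-2 + 8·-1 + 14·1 + 2·2 + 12·-2.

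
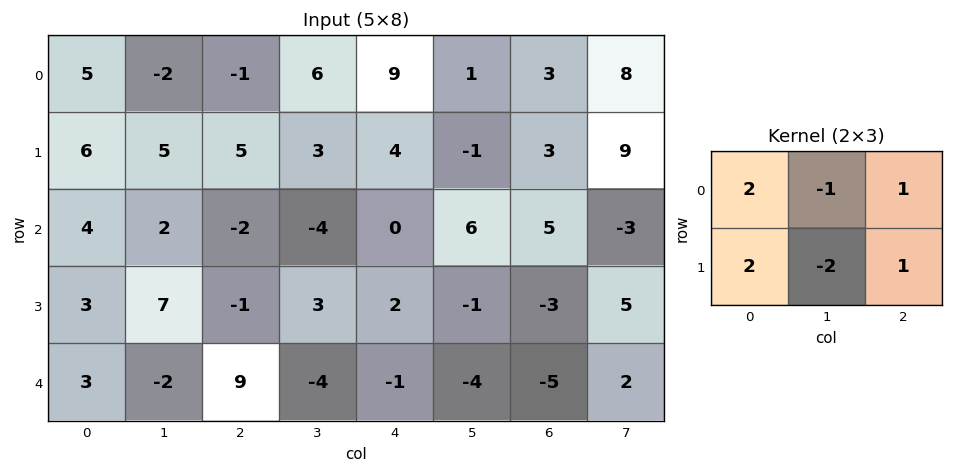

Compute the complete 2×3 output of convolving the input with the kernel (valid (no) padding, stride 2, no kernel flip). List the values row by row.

Output[0,0]: The receptive field on the input at this output position is [5 -2 -1 / 6 5 5]. Elementwise product with the kernel and sum: 5·2 + -2·-1 + -1·1 + 6·2 + 5·-2 + 5·1.
Output[0,1]: The receptive field on the input at this output position is [-1 6 9 / 5 3 4]. Elementwise product with the kernel and sum: -1·2 + 6·-1 + 9·1 + 5·2 + 3·-2 + 4·1.

18 9 33
-5 -6 2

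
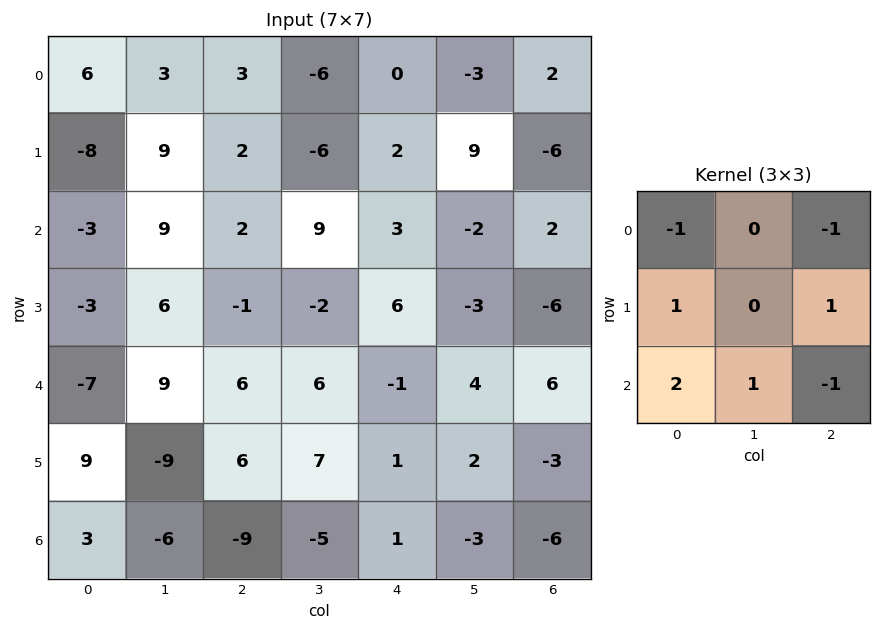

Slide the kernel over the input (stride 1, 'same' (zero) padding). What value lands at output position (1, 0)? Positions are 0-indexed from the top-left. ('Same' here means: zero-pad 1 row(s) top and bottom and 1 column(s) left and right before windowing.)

-6

The receptive field on the zero-padded input at this output position is [0 6 3 / 0 -8 9 / 0 -3 9]. Elementwise product with the kernel and sum: 0·-1 + 3·-1 + 0·1 + 9·1 + 0·2 + -3·1 + 9·-1.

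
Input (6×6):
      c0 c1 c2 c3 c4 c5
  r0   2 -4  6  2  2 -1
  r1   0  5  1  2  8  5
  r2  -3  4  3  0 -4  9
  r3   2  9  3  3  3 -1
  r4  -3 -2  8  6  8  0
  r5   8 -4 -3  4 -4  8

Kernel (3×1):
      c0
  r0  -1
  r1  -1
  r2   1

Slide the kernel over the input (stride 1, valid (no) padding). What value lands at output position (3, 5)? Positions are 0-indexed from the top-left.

9

The receptive field on the input at this output position is [-1 / 0 / 8]. Elementwise product with the kernel and sum: -1·-1 + 0·-1 + 8·1.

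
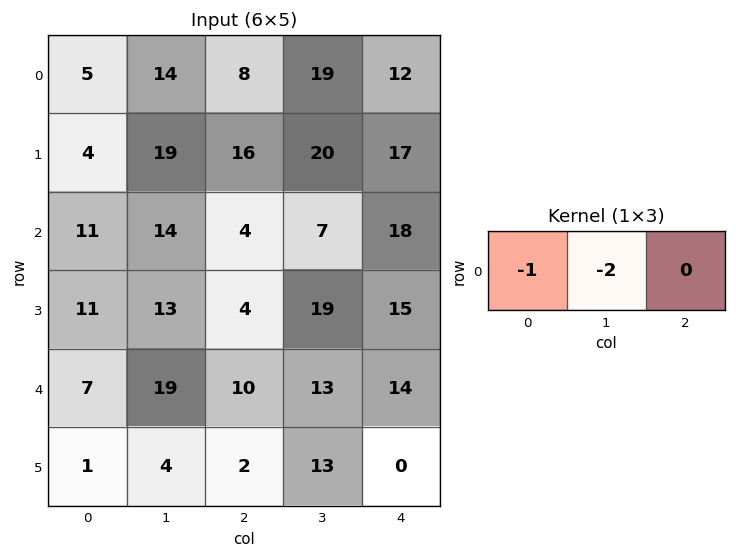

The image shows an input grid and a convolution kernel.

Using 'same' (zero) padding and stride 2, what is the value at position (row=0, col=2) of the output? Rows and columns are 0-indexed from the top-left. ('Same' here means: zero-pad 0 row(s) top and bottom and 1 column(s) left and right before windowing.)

-43

The receptive field on the zero-padded input at this output position is [19 12 0]. Elementwise product with the kernel and sum: 19·-1 + 12·-2.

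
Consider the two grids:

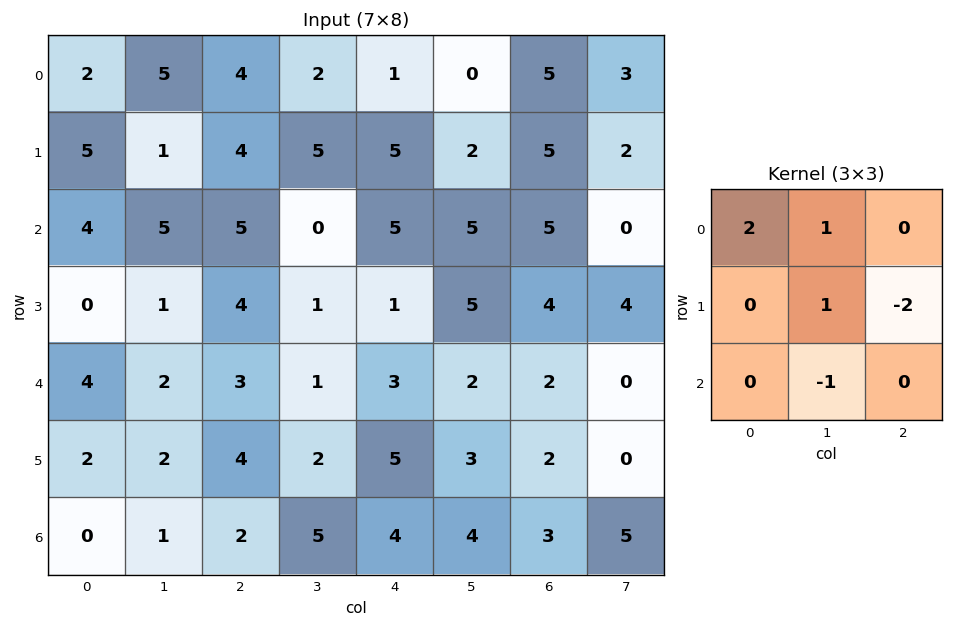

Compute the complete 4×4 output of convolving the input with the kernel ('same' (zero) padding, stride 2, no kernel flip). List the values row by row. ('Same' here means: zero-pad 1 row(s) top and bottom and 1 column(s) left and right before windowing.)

Output[0,0]: The receptive field on the zero-padded input at this output position is [0 0 0 / 0 2 5 / 0 5 1]. Elementwise product with the kernel and sum: 0·2 + 0·1 + 2·1 + 5·-2 + 5·-1.
Output[0,1]: The receptive field on the zero-padded input at this output position is [0 0 0 / 5 4 2 / 1 4 5]. Elementwise product with the kernel and sum: 0·2 + 0·1 + 4·1 + 2·-2 + 4·-1.

-13 -4 -4 -6
-1 7 9 10
-2 3 -3 14
0 0 5 1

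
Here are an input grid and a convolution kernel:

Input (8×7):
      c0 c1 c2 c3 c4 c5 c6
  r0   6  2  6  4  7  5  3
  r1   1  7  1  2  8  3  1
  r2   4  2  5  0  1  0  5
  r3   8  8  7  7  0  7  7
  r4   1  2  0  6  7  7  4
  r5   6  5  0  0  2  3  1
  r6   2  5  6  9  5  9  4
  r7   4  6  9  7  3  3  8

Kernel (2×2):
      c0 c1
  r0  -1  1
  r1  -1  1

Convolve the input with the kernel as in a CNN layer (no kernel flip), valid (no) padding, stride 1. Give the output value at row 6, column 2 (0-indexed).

The receptive field on the input at this output position is [6 9 / 9 7]. Elementwise product with the kernel and sum: 6·-1 + 9·1 + 9·-1 + 7·1.

1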